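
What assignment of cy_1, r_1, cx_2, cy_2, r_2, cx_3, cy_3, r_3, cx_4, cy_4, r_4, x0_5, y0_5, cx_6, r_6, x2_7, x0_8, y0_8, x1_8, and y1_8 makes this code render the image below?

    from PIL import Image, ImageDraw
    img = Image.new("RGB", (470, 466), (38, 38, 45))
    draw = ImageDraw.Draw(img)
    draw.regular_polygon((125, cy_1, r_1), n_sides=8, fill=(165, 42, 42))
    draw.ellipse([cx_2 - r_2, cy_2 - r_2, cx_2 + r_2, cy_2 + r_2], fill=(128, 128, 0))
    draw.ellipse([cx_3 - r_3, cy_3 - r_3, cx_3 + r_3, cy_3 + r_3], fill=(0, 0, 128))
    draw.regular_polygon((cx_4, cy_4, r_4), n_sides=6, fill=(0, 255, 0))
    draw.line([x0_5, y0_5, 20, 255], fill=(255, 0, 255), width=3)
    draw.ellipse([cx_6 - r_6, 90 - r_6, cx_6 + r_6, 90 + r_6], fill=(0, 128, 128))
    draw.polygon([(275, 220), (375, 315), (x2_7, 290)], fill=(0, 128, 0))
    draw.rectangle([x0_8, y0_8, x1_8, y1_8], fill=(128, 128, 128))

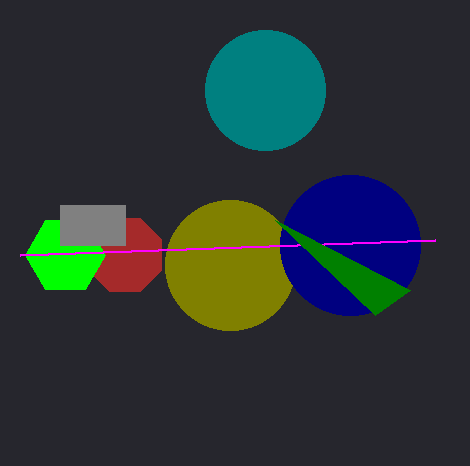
cy_1 = 255, r_1 = 40, cx_2 = 230, cy_2 = 265, r_2 = 65, cx_3 = 350, cy_3 = 245, r_3 = 70, cx_4 = 65, cy_4 = 255, r_4 = 40, x0_5 = 435, y0_5 = 240, cx_6 = 265, r_6 = 60, x2_7 = 410, x0_8 = 60, y0_8 = 205, x1_8 = 125, y1_8 = 245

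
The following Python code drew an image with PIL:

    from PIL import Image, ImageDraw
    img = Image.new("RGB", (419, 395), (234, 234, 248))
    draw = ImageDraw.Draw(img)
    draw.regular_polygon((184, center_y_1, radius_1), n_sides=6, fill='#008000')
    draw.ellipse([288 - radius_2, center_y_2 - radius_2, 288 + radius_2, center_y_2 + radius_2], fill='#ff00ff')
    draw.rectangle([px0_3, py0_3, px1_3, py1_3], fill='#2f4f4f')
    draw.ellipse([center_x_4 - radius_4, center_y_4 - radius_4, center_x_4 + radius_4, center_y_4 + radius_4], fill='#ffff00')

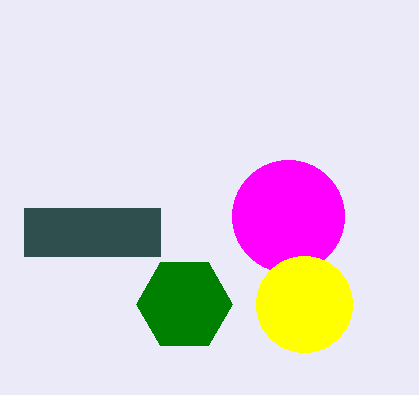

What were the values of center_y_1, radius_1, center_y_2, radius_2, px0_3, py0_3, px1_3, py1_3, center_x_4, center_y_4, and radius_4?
center_y_1 = 304; radius_1 = 48; center_y_2 = 216; radius_2 = 56; px0_3 = 24; py0_3 = 208; px1_3 = 160; py1_3 = 256; center_x_4 = 304; center_y_4 = 304; radius_4 = 48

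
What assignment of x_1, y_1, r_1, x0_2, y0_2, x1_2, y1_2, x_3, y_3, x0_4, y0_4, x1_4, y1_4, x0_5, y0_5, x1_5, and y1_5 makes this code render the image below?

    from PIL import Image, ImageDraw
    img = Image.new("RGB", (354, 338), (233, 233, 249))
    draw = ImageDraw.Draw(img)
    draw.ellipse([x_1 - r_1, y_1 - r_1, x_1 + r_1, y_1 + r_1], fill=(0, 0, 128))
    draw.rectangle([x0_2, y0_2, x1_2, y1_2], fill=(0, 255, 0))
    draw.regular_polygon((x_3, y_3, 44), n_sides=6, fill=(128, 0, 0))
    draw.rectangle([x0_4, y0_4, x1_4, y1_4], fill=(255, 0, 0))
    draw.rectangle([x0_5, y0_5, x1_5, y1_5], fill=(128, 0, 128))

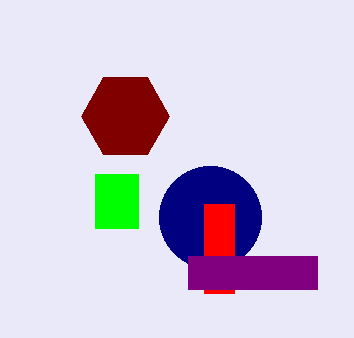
x_1 = 210; y_1 = 217; r_1 = 51; x0_2 = 95; y0_2 = 174; x1_2 = 138; y1_2 = 228; x_3 = 125; y_3 = 116; x0_4 = 204; y0_4 = 204; x1_4 = 234; y1_4 = 293; x0_5 = 188; y0_5 = 256; x1_5 = 317; y1_5 = 289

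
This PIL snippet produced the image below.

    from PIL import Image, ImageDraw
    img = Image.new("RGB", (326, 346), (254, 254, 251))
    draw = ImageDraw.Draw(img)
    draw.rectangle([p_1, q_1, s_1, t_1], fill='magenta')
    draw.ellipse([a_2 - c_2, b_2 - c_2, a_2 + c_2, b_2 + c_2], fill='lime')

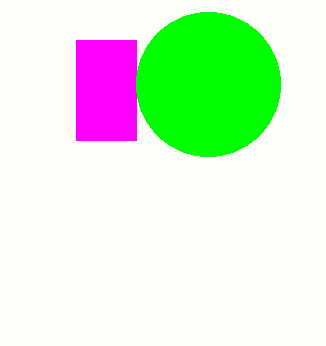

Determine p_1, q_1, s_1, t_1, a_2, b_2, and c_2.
p_1 = 76, q_1 = 40, s_1 = 136, t_1 = 140, a_2 = 208, b_2 = 84, c_2 = 72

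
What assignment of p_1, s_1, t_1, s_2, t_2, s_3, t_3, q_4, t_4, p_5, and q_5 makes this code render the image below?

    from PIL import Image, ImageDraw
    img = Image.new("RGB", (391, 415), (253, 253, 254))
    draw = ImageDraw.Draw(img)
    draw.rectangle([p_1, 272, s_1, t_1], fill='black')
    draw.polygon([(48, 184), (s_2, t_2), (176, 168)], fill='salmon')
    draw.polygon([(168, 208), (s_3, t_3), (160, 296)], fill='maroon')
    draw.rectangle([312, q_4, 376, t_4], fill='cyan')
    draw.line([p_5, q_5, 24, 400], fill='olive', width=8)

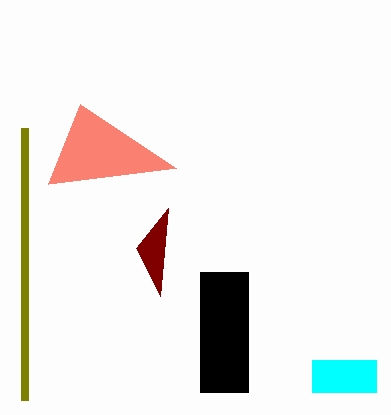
p_1 = 200, s_1 = 248, t_1 = 392, s_2 = 80, t_2 = 104, s_3 = 136, t_3 = 248, q_4 = 360, t_4 = 392, p_5 = 24, q_5 = 128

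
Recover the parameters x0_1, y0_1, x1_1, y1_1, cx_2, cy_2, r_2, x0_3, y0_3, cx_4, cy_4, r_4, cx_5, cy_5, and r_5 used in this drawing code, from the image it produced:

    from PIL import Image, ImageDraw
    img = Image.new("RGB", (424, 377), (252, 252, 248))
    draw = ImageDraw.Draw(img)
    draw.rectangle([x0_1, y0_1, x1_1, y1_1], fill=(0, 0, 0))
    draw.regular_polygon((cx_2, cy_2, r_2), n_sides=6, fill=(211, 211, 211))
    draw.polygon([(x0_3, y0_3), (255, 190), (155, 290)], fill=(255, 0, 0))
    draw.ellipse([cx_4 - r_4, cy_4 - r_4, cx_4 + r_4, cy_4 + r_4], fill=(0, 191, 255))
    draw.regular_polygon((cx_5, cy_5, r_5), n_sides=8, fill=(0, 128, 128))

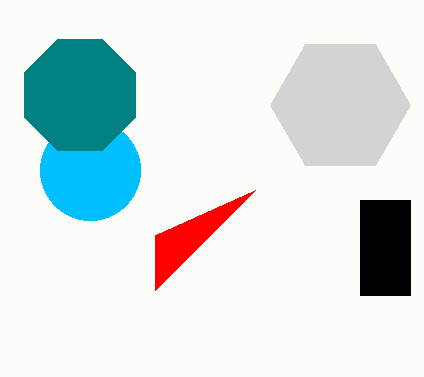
x0_1 = 360
y0_1 = 200
x1_1 = 410
y1_1 = 295
cx_2 = 340
cy_2 = 105
r_2 = 70
x0_3 = 155
y0_3 = 235
cx_4 = 90
cy_4 = 170
r_4 = 50
cx_5 = 80
cy_5 = 95
r_5 = 60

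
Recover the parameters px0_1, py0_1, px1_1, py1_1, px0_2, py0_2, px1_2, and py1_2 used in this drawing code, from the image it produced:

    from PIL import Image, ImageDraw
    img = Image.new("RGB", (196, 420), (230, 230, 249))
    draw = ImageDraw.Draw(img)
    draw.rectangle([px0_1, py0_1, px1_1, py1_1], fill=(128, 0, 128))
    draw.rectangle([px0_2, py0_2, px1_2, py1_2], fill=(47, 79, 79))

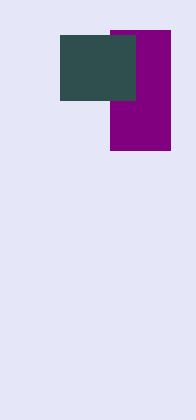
px0_1 = 110, py0_1 = 30, px1_1 = 170, py1_1 = 150, px0_2 = 60, py0_2 = 35, px1_2 = 135, py1_2 = 100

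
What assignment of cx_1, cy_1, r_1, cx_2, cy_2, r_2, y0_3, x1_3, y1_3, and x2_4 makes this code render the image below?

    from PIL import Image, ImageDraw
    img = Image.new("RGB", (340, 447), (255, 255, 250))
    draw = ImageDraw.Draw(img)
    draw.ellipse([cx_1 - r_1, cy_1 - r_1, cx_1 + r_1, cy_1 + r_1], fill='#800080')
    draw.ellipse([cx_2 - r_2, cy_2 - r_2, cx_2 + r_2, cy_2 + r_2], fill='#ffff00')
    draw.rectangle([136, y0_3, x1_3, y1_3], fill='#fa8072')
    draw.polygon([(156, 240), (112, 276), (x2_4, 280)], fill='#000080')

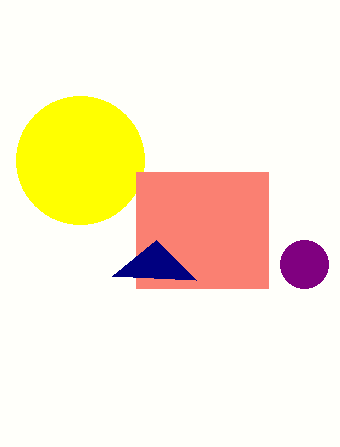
cx_1 = 304, cy_1 = 264, r_1 = 24, cx_2 = 80, cy_2 = 160, r_2 = 64, y0_3 = 172, x1_3 = 268, y1_3 = 288, x2_4 = 196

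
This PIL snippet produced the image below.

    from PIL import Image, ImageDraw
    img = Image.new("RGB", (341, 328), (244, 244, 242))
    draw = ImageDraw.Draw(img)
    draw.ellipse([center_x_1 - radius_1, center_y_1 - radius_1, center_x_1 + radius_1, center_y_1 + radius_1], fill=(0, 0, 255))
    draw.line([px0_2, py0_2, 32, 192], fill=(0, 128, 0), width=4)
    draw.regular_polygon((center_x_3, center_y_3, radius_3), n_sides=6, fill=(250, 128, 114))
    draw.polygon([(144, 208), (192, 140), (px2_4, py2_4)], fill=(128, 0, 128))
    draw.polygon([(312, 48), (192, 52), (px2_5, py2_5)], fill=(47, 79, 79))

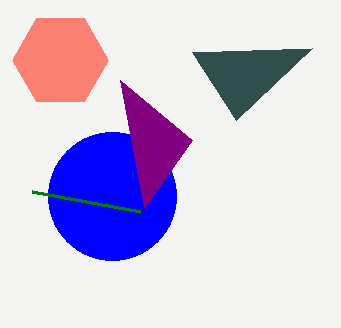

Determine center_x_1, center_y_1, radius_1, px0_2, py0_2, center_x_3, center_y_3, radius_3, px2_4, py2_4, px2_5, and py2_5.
center_x_1 = 112; center_y_1 = 196; radius_1 = 64; px0_2 = 140; py0_2 = 212; center_x_3 = 60; center_y_3 = 60; radius_3 = 48; px2_4 = 120; py2_4 = 80; px2_5 = 236; py2_5 = 120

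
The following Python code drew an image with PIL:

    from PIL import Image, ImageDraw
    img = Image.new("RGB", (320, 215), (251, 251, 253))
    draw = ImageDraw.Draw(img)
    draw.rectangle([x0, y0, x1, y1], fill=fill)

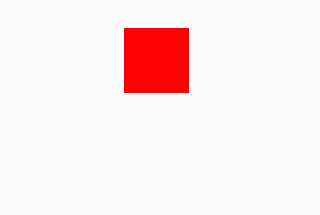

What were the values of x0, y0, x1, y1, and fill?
x0 = 124, y0 = 28, x1 = 188, y1 = 92, fill = 'red'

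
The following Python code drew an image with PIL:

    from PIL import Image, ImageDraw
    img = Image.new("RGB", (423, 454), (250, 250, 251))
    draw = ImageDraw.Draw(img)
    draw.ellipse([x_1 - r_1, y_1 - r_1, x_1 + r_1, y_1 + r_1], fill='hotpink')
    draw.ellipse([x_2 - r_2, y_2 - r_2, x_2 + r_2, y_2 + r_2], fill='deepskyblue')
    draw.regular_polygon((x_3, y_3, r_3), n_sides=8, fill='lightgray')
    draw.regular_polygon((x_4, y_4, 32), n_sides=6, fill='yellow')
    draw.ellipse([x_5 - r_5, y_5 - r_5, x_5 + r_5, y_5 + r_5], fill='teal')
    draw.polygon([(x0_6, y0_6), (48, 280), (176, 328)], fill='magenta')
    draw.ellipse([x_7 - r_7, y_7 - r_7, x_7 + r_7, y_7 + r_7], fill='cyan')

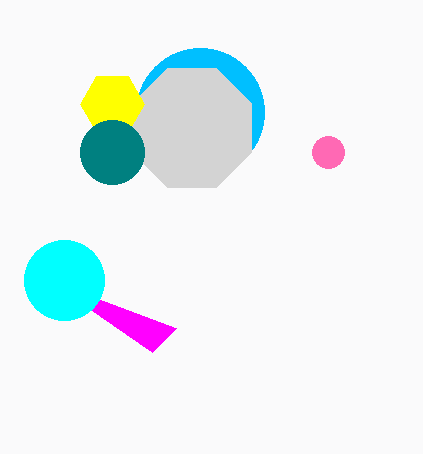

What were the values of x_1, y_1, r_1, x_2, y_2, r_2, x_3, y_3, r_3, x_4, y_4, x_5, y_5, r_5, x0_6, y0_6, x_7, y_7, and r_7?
x_1 = 328
y_1 = 152
r_1 = 16
x_2 = 200
y_2 = 112
r_2 = 64
x_3 = 192
y_3 = 128
r_3 = 64
x_4 = 112
y_4 = 104
x_5 = 112
y_5 = 152
r_5 = 32
x0_6 = 152
y0_6 = 352
x_7 = 64
y_7 = 280
r_7 = 40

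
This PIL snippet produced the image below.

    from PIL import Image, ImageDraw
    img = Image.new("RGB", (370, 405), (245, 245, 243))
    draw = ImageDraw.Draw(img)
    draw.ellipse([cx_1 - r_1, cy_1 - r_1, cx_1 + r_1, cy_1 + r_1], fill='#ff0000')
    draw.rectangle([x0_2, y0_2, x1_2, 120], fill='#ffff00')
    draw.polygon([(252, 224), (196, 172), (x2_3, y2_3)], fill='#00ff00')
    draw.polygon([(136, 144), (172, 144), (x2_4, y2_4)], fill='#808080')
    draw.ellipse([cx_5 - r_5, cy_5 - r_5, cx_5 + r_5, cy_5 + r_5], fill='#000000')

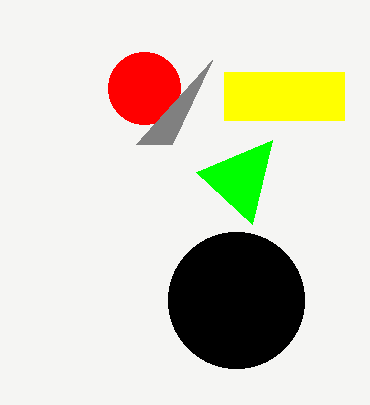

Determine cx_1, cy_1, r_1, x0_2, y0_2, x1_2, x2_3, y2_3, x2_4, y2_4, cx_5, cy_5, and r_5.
cx_1 = 144; cy_1 = 88; r_1 = 36; x0_2 = 224; y0_2 = 72; x1_2 = 344; x2_3 = 272; y2_3 = 140; x2_4 = 212; y2_4 = 60; cx_5 = 236; cy_5 = 300; r_5 = 68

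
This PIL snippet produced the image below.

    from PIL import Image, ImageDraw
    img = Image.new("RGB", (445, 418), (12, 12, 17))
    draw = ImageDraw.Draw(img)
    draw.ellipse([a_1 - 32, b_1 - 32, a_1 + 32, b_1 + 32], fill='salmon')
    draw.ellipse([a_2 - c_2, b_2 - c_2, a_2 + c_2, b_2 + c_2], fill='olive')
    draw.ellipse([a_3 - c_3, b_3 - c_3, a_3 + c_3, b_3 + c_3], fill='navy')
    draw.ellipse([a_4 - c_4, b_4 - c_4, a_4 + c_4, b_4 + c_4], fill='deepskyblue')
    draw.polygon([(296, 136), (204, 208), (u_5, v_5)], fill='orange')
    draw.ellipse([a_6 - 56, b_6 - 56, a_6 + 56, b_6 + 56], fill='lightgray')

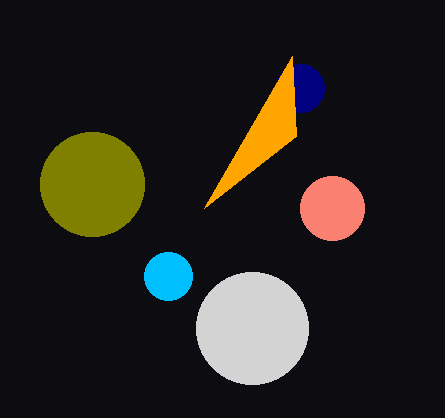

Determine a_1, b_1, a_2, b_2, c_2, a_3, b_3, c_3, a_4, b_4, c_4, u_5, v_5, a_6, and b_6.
a_1 = 332; b_1 = 208; a_2 = 92; b_2 = 184; c_2 = 52; a_3 = 300; b_3 = 88; c_3 = 24; a_4 = 168; b_4 = 276; c_4 = 24; u_5 = 292; v_5 = 56; a_6 = 252; b_6 = 328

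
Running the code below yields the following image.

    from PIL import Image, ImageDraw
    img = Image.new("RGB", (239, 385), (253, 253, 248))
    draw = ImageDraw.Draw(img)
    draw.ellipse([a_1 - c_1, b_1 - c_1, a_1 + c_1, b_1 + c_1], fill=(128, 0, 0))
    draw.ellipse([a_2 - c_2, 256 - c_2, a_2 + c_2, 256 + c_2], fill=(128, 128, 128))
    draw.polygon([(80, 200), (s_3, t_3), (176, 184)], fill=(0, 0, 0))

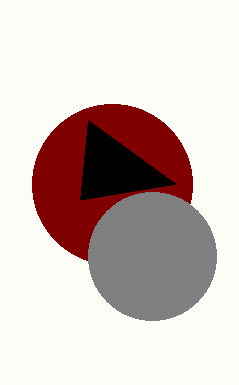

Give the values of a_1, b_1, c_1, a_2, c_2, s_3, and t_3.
a_1 = 112; b_1 = 184; c_1 = 80; a_2 = 152; c_2 = 64; s_3 = 88; t_3 = 120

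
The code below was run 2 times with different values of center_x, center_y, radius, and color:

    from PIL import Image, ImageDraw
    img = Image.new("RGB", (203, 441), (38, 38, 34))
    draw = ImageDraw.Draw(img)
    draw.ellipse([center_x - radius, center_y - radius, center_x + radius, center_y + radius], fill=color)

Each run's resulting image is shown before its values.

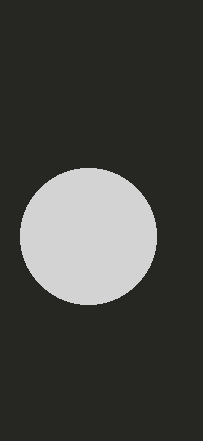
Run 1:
center_x = 88; center_y = 236; radius = 68; color = 'lightgray'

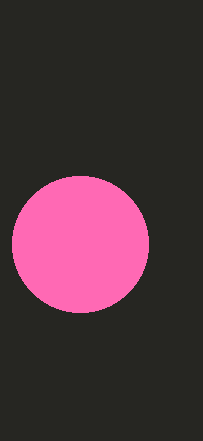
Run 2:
center_x = 80
center_y = 244
radius = 68
color = 'hotpink'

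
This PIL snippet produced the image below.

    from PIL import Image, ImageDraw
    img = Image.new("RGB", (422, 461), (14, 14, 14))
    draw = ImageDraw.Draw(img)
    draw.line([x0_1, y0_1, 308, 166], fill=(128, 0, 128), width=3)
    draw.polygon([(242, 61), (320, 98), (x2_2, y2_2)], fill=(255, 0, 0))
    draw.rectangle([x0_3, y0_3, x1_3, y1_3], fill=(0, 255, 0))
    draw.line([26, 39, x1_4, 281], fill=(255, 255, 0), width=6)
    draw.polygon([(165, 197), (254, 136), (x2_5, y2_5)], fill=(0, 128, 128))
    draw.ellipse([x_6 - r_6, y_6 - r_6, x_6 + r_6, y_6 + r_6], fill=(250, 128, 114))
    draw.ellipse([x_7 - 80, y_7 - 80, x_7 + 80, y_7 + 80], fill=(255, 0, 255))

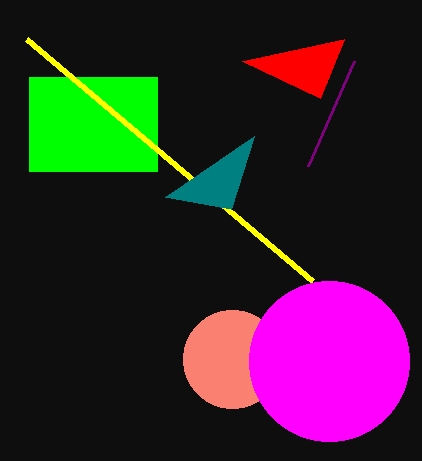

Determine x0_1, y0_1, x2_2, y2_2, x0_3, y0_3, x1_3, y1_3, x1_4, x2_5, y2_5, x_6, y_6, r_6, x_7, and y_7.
x0_1 = 354
y0_1 = 61
x2_2 = 344
y2_2 = 39
x0_3 = 29
y0_3 = 77
x1_3 = 157
y1_3 = 171
x1_4 = 312
x2_5 = 231
y2_5 = 209
x_6 = 232
y_6 = 359
r_6 = 49
x_7 = 329
y_7 = 361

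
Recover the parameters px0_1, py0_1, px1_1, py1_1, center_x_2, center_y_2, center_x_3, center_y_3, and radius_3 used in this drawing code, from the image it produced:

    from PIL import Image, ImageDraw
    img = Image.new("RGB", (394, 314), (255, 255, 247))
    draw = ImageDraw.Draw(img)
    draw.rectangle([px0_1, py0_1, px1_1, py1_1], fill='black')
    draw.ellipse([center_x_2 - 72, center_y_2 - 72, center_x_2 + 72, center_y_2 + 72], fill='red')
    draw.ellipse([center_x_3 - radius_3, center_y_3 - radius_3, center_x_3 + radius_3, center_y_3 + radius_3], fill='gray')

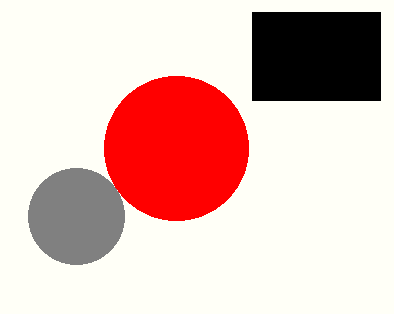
px0_1 = 252, py0_1 = 12, px1_1 = 380, py1_1 = 100, center_x_2 = 176, center_y_2 = 148, center_x_3 = 76, center_y_3 = 216, radius_3 = 48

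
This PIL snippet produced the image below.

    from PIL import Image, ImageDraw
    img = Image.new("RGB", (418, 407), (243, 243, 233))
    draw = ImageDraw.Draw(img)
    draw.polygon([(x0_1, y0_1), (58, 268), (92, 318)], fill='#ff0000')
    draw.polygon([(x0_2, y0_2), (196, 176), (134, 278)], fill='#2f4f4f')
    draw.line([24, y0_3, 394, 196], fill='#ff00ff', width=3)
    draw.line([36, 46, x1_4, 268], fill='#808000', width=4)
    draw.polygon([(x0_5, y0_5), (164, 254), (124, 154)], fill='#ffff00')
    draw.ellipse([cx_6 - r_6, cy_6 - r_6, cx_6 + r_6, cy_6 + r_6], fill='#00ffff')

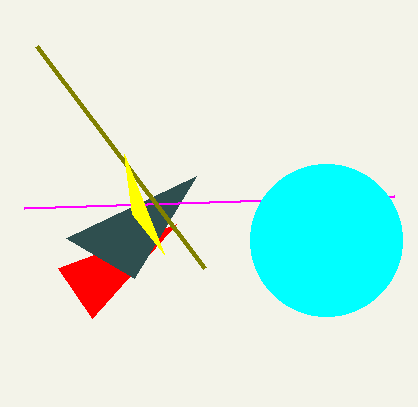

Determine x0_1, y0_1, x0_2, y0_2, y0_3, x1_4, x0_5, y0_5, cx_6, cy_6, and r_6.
x0_1 = 176, y0_1 = 224, x0_2 = 66, y0_2 = 238, y0_3 = 208, x1_4 = 204, x0_5 = 132, y0_5 = 214, cx_6 = 326, cy_6 = 240, r_6 = 76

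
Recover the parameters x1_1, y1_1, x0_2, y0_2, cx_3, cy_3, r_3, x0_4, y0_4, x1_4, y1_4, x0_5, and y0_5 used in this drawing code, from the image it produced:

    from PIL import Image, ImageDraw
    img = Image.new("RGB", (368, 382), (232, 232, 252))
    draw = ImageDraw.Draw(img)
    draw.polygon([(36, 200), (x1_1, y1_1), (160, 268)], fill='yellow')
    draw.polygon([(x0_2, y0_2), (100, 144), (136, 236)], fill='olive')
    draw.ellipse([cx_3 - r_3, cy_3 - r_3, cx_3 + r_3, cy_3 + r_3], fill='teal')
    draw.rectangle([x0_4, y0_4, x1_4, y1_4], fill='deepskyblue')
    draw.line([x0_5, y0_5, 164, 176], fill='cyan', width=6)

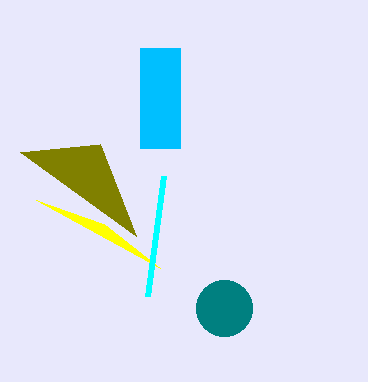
x1_1 = 104, y1_1 = 224, x0_2 = 20, y0_2 = 152, cx_3 = 224, cy_3 = 308, r_3 = 28, x0_4 = 140, y0_4 = 48, x1_4 = 180, y1_4 = 148, x0_5 = 148, y0_5 = 296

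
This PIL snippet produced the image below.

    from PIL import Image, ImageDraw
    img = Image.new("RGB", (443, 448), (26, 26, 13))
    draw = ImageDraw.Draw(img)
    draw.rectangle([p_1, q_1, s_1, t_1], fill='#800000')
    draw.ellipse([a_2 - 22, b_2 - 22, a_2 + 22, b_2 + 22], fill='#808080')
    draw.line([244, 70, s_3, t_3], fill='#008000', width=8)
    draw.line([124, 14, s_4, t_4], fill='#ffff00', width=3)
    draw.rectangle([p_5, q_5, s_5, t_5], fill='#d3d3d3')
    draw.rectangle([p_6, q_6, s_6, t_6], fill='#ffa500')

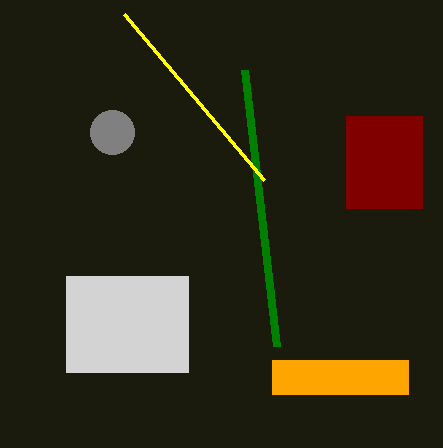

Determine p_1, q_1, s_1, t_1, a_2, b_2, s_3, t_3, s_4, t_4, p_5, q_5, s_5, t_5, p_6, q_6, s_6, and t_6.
p_1 = 346, q_1 = 116, s_1 = 422, t_1 = 208, a_2 = 112, b_2 = 132, s_3 = 276, t_3 = 346, s_4 = 264, t_4 = 180, p_5 = 66, q_5 = 276, s_5 = 188, t_5 = 372, p_6 = 272, q_6 = 360, s_6 = 408, t_6 = 394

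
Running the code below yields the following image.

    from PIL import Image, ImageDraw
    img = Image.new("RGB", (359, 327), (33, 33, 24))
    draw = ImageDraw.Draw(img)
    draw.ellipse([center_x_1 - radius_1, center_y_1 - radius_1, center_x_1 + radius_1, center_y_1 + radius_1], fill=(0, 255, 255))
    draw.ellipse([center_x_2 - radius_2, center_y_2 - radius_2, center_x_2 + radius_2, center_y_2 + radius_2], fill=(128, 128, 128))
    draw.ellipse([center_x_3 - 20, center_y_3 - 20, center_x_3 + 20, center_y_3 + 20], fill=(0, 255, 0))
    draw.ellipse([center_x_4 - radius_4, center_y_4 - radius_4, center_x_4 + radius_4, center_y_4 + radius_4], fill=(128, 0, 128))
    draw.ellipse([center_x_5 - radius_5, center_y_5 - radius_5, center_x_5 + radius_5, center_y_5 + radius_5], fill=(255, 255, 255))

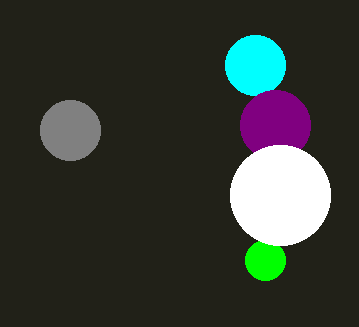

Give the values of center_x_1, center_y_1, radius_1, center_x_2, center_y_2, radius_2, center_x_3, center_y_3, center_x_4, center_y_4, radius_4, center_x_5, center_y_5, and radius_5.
center_x_1 = 255
center_y_1 = 65
radius_1 = 30
center_x_2 = 70
center_y_2 = 130
radius_2 = 30
center_x_3 = 265
center_y_3 = 260
center_x_4 = 275
center_y_4 = 125
radius_4 = 35
center_x_5 = 280
center_y_5 = 195
radius_5 = 50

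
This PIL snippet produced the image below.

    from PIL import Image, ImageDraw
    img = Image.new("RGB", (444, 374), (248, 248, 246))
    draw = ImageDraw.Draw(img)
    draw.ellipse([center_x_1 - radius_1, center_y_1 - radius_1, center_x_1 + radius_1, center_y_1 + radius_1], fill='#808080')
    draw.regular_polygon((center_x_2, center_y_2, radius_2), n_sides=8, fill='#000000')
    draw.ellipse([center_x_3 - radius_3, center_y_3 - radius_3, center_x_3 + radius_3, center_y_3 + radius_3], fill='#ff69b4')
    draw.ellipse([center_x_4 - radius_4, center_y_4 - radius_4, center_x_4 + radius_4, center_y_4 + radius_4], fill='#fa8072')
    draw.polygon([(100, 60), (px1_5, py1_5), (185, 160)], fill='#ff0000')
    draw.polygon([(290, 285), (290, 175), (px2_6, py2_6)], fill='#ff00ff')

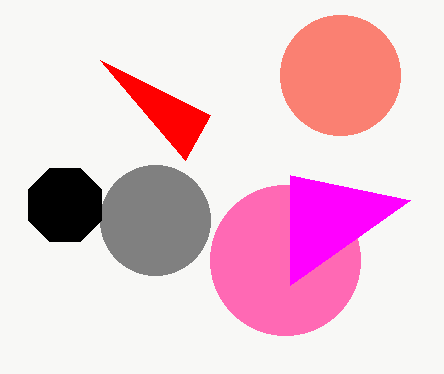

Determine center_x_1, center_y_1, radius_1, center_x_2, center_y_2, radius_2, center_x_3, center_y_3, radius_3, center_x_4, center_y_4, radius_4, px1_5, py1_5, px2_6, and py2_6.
center_x_1 = 155; center_y_1 = 220; radius_1 = 55; center_x_2 = 65; center_y_2 = 205; radius_2 = 40; center_x_3 = 285; center_y_3 = 260; radius_3 = 75; center_x_4 = 340; center_y_4 = 75; radius_4 = 60; px1_5 = 210; py1_5 = 115; px2_6 = 410; py2_6 = 200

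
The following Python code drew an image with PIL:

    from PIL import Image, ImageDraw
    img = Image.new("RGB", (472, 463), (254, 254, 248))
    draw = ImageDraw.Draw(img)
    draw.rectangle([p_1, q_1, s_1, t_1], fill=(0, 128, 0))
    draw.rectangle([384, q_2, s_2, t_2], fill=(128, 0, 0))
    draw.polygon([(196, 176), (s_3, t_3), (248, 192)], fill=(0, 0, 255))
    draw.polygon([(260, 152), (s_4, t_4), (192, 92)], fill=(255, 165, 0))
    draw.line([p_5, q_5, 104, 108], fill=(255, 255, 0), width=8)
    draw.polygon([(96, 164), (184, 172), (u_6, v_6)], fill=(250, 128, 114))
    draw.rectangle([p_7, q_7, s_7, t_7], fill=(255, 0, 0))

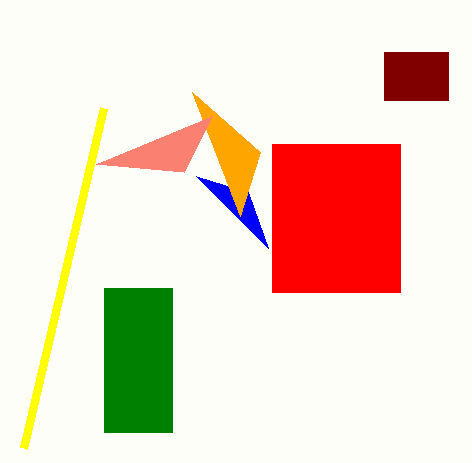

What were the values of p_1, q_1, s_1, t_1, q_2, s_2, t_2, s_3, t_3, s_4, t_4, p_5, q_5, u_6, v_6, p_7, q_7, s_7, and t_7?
p_1 = 104
q_1 = 288
s_1 = 172
t_1 = 432
q_2 = 52
s_2 = 448
t_2 = 100
s_3 = 268
t_3 = 248
s_4 = 240
t_4 = 216
p_5 = 24
q_5 = 448
u_6 = 212
v_6 = 116
p_7 = 272
q_7 = 144
s_7 = 400
t_7 = 292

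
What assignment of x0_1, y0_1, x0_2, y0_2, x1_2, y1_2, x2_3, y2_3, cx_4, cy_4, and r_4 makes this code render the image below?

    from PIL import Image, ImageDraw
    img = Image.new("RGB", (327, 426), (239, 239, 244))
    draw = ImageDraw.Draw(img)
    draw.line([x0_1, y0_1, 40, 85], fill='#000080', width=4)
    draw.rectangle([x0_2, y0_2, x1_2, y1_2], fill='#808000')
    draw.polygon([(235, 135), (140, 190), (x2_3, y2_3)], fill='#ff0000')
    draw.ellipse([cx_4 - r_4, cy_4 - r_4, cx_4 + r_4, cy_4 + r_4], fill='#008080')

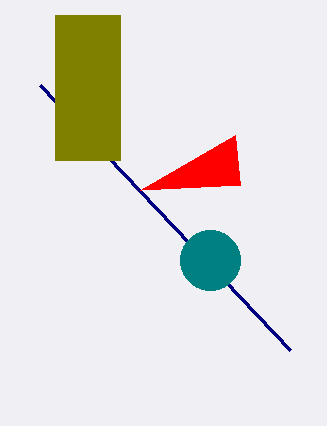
x0_1 = 290
y0_1 = 350
x0_2 = 55
y0_2 = 15
x1_2 = 120
y1_2 = 160
x2_3 = 240
y2_3 = 185
cx_4 = 210
cy_4 = 260
r_4 = 30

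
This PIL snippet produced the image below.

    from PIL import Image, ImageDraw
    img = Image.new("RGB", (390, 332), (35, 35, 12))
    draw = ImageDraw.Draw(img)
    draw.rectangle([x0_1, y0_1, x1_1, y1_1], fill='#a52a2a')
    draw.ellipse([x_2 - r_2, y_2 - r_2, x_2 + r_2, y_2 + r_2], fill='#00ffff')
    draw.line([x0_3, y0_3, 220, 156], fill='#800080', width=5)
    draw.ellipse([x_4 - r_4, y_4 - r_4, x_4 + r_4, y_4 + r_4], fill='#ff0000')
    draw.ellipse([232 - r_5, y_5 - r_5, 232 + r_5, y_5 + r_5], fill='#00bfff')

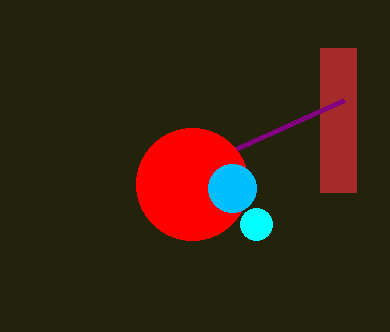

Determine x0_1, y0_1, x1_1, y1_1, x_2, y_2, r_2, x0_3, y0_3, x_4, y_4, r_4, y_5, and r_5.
x0_1 = 320, y0_1 = 48, x1_1 = 356, y1_1 = 192, x_2 = 256, y_2 = 224, r_2 = 16, x0_3 = 344, y0_3 = 100, x_4 = 192, y_4 = 184, r_4 = 56, y_5 = 188, r_5 = 24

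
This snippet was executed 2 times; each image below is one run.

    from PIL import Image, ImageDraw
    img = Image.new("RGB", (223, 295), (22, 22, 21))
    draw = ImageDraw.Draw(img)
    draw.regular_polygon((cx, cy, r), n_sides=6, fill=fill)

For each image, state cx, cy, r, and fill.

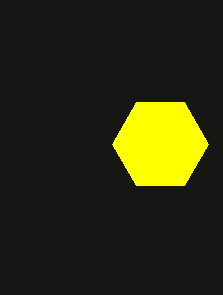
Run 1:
cx = 160, cy = 144, r = 48, fill = 'yellow'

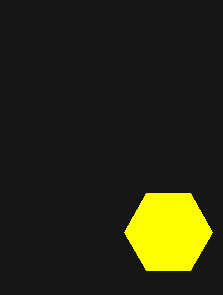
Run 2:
cx = 168, cy = 232, r = 44, fill = 'yellow'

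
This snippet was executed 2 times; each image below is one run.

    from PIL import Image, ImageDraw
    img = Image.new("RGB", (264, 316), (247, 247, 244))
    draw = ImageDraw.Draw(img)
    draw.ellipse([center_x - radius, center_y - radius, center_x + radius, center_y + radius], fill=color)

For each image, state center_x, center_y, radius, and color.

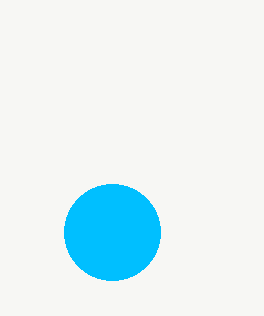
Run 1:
center_x = 112
center_y = 232
radius = 48
color = 'deepskyblue'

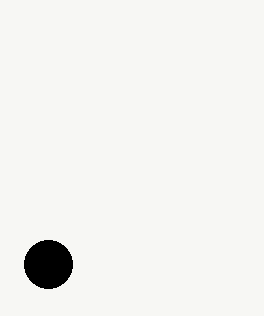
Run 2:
center_x = 48
center_y = 264
radius = 24
color = 'black'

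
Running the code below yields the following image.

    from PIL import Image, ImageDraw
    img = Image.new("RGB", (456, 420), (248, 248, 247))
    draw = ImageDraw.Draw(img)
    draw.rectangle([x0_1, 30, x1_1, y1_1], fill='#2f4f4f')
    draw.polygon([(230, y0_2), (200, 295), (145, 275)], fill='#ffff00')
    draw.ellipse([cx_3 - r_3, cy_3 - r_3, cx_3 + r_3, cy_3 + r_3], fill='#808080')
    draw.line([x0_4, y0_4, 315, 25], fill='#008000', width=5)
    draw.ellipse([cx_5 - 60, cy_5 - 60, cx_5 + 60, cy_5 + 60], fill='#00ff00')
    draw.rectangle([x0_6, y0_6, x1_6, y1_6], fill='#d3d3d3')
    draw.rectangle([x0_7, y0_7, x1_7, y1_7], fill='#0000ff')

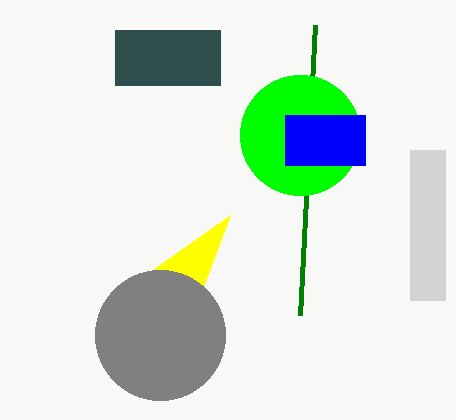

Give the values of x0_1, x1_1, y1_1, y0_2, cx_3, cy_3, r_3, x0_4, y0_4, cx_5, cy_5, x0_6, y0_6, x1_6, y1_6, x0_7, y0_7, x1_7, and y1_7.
x0_1 = 115, x1_1 = 220, y1_1 = 85, y0_2 = 215, cx_3 = 160, cy_3 = 335, r_3 = 65, x0_4 = 300, y0_4 = 315, cx_5 = 300, cy_5 = 135, x0_6 = 410, y0_6 = 150, x1_6 = 445, y1_6 = 300, x0_7 = 285, y0_7 = 115, x1_7 = 365, y1_7 = 165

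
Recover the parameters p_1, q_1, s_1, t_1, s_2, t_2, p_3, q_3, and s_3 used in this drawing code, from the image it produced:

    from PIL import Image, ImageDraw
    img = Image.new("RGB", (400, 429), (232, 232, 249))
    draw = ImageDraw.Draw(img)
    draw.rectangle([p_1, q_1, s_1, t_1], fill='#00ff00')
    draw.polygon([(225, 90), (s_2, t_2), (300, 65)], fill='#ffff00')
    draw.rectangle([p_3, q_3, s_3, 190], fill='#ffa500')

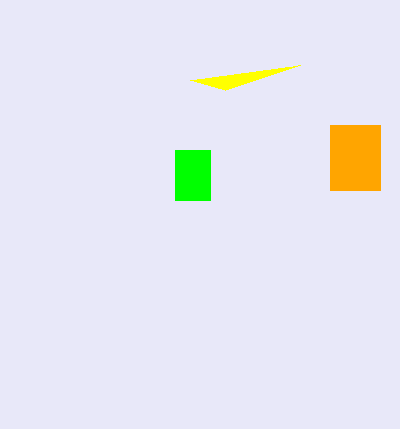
p_1 = 175
q_1 = 150
s_1 = 210
t_1 = 200
s_2 = 190
t_2 = 80
p_3 = 330
q_3 = 125
s_3 = 380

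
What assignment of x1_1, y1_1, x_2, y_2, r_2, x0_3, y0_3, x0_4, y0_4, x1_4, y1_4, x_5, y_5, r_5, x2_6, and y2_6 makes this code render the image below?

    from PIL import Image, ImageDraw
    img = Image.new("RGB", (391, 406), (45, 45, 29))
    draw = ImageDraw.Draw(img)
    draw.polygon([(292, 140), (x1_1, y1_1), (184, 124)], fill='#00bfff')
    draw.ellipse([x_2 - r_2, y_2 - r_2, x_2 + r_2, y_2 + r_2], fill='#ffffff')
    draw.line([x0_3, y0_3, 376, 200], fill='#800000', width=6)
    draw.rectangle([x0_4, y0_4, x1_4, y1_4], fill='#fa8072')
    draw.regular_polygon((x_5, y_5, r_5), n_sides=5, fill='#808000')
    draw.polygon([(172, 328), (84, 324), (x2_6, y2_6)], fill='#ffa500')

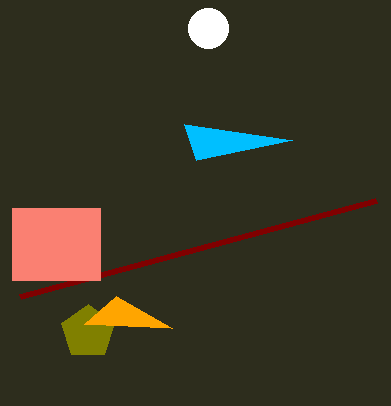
x1_1 = 196, y1_1 = 160, x_2 = 208, y_2 = 28, r_2 = 20, x0_3 = 20, y0_3 = 296, x0_4 = 12, y0_4 = 208, x1_4 = 100, y1_4 = 280, x_5 = 88, y_5 = 332, r_5 = 28, x2_6 = 116, y2_6 = 296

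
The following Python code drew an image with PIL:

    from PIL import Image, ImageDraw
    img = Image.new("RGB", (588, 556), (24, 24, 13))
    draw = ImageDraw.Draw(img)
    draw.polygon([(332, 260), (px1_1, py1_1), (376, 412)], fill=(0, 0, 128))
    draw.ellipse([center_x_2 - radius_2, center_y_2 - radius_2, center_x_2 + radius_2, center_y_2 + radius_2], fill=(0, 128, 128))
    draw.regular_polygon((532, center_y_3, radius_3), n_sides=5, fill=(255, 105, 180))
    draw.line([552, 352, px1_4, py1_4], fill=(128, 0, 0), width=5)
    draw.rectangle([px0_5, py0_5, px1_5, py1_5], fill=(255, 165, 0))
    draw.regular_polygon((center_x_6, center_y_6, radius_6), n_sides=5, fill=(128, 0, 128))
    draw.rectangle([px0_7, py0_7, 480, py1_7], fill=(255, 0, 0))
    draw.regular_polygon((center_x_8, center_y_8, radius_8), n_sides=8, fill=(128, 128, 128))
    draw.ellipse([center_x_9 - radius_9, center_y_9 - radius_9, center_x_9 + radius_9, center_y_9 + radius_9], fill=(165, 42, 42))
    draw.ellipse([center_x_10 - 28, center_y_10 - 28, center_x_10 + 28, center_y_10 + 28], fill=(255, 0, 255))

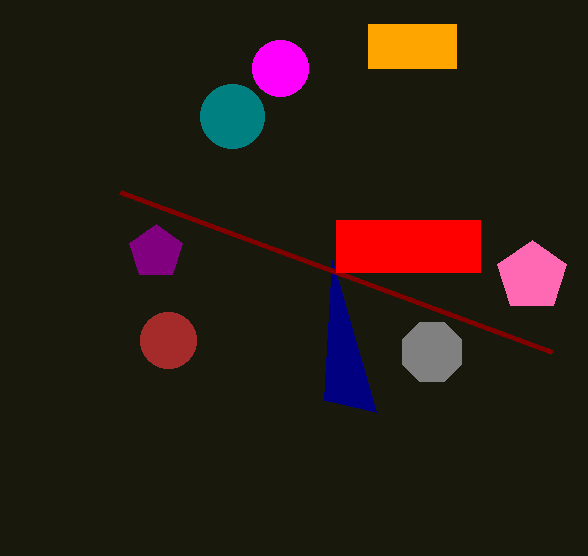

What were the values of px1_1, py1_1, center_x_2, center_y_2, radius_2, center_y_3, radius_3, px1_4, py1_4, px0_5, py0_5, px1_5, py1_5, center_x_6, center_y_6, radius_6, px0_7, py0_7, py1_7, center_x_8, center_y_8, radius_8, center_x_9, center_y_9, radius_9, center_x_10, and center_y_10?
px1_1 = 324
py1_1 = 400
center_x_2 = 232
center_y_2 = 116
radius_2 = 32
center_y_3 = 276
radius_3 = 36
px1_4 = 120
py1_4 = 192
px0_5 = 368
py0_5 = 24
px1_5 = 456
py1_5 = 68
center_x_6 = 156
center_y_6 = 252
radius_6 = 28
px0_7 = 336
py0_7 = 220
py1_7 = 272
center_x_8 = 432
center_y_8 = 352
radius_8 = 32
center_x_9 = 168
center_y_9 = 340
radius_9 = 28
center_x_10 = 280
center_y_10 = 68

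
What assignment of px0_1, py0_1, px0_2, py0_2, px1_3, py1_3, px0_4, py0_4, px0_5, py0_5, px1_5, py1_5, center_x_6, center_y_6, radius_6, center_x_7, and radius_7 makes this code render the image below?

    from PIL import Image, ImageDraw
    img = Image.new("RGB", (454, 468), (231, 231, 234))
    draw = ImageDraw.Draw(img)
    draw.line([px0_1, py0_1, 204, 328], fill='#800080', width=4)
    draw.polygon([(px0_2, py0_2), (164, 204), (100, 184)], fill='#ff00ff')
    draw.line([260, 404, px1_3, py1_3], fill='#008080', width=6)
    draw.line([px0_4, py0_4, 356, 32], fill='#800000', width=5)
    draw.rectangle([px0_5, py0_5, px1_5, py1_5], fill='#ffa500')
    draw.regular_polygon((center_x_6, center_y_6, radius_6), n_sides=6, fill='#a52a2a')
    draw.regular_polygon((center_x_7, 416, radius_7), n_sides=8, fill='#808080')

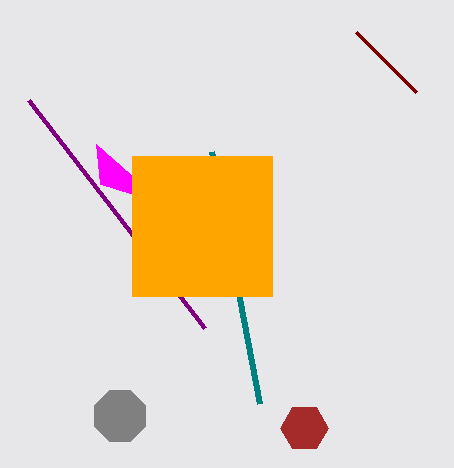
px0_1 = 28, py0_1 = 100, px0_2 = 96, py0_2 = 144, px1_3 = 212, py1_3 = 152, px0_4 = 416, py0_4 = 92, px0_5 = 132, py0_5 = 156, px1_5 = 272, py1_5 = 296, center_x_6 = 304, center_y_6 = 428, radius_6 = 24, center_x_7 = 120, radius_7 = 28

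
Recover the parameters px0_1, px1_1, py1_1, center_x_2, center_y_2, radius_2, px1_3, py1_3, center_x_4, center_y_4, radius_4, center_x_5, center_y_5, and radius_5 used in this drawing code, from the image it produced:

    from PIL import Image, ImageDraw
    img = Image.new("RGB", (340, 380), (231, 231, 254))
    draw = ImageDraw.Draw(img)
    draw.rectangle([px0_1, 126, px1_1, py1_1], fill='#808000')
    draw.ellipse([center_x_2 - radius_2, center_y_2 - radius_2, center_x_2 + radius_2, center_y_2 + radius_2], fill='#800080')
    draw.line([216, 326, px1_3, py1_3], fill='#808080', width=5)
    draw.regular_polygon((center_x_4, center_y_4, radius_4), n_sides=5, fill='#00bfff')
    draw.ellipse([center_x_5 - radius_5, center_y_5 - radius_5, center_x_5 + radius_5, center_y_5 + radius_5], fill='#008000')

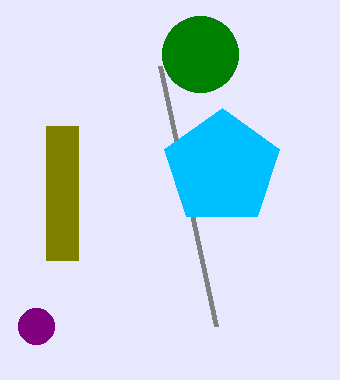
px0_1 = 46, px1_1 = 78, py1_1 = 260, center_x_2 = 36, center_y_2 = 326, radius_2 = 18, px1_3 = 160, py1_3 = 66, center_x_4 = 222, center_y_4 = 168, radius_4 = 60, center_x_5 = 200, center_y_5 = 54, radius_5 = 38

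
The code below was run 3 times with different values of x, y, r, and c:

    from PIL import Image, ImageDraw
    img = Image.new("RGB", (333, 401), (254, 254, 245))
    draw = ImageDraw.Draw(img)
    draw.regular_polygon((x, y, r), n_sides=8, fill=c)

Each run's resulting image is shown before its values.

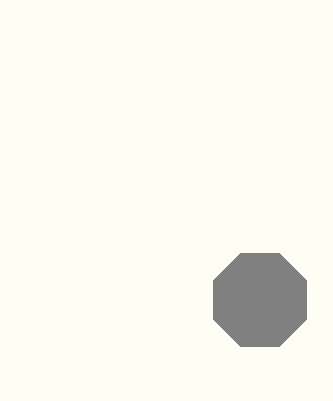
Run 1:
x = 260
y = 300
r = 50
c = 'gray'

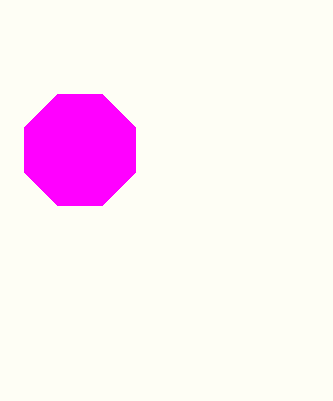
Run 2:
x = 80
y = 150
r = 60
c = 'magenta'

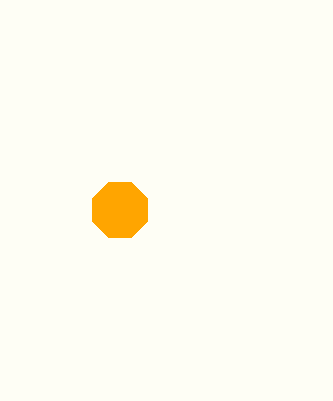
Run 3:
x = 120
y = 210
r = 30
c = 'orange'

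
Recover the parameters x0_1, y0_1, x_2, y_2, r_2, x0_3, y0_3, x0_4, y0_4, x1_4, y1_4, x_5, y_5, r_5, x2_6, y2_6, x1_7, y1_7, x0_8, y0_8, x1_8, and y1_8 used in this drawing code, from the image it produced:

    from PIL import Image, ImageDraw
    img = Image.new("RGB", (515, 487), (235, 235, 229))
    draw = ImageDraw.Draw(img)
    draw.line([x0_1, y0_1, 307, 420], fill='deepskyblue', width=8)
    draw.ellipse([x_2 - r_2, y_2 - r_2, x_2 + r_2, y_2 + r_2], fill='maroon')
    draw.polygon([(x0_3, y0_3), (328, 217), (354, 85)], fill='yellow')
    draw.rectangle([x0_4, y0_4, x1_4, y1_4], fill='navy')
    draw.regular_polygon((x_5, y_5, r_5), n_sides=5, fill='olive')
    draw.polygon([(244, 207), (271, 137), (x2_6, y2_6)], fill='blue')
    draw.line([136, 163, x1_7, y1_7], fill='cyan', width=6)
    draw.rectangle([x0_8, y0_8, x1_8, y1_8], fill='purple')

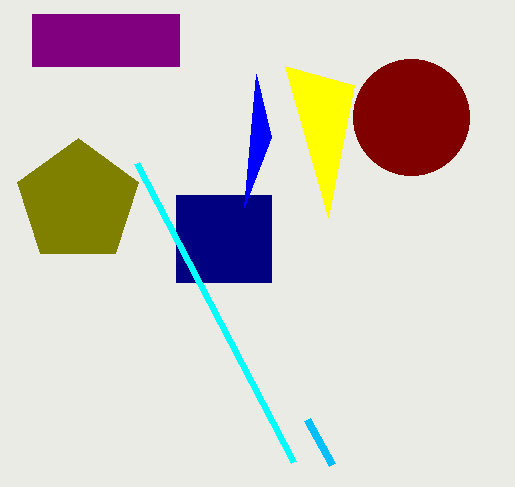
x0_1 = 332
y0_1 = 465
x_2 = 411
y_2 = 117
r_2 = 58
x0_3 = 285
y0_3 = 66
x0_4 = 176
y0_4 = 195
x1_4 = 271
y1_4 = 282
x_5 = 78
y_5 = 202
r_5 = 64
x2_6 = 256
y2_6 = 74
x1_7 = 293
y1_7 = 462
x0_8 = 32
y0_8 = 14
x1_8 = 179
y1_8 = 66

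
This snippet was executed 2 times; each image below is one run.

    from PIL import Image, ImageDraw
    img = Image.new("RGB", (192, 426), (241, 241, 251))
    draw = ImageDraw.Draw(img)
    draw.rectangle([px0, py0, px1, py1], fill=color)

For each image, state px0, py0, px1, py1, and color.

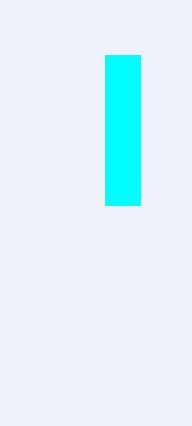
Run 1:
px0 = 105
py0 = 55
px1 = 140
py1 = 205
color = 'cyan'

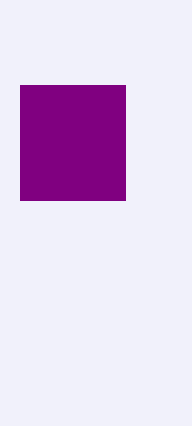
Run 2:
px0 = 20, py0 = 85, px1 = 125, py1 = 200, color = 'purple'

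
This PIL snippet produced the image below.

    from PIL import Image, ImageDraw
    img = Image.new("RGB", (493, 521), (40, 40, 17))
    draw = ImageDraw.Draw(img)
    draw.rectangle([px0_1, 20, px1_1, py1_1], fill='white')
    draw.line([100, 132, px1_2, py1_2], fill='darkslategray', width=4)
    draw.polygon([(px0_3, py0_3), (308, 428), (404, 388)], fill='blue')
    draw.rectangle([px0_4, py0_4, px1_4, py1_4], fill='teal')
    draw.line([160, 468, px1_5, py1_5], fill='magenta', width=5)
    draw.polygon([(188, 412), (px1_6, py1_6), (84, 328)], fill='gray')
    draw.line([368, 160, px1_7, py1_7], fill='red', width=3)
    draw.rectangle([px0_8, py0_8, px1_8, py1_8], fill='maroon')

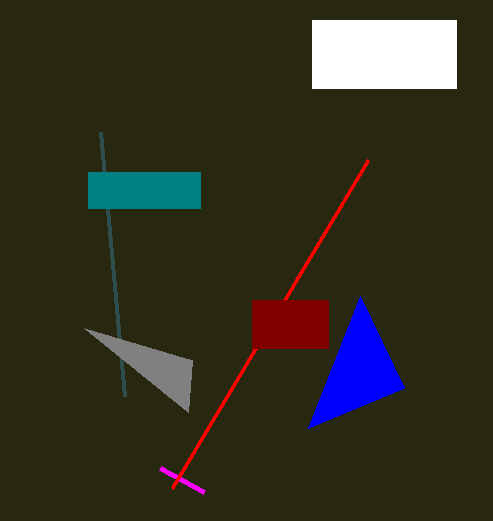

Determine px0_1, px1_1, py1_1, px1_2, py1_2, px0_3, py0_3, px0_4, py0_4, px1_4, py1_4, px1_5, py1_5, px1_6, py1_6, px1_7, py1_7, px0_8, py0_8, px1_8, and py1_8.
px0_1 = 312, px1_1 = 456, py1_1 = 88, px1_2 = 124, py1_2 = 396, px0_3 = 360, py0_3 = 296, px0_4 = 88, py0_4 = 172, px1_4 = 200, py1_4 = 208, px1_5 = 204, py1_5 = 492, px1_6 = 192, py1_6 = 360, px1_7 = 172, py1_7 = 488, px0_8 = 252, py0_8 = 300, px1_8 = 328, py1_8 = 348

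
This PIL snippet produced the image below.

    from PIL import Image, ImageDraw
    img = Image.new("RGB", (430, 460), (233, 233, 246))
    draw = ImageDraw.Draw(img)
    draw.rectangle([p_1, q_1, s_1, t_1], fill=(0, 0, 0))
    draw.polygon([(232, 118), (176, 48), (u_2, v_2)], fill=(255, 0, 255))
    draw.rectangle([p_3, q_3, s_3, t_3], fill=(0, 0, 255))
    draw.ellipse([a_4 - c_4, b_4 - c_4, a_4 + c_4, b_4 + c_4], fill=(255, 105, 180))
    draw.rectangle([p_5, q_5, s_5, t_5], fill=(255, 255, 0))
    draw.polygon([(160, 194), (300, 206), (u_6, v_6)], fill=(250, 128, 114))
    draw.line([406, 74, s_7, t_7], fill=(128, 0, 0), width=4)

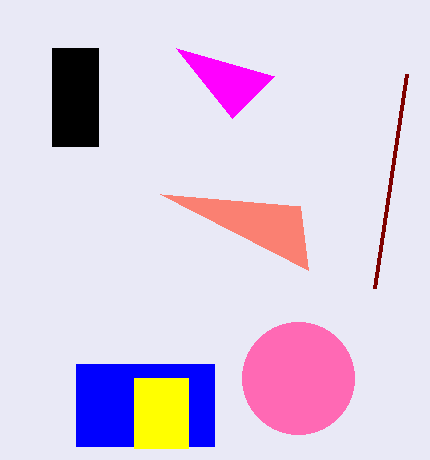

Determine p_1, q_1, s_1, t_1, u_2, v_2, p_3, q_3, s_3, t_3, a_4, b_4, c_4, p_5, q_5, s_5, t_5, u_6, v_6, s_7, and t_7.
p_1 = 52; q_1 = 48; s_1 = 98; t_1 = 146; u_2 = 274; v_2 = 76; p_3 = 76; q_3 = 364; s_3 = 214; t_3 = 446; a_4 = 298; b_4 = 378; c_4 = 56; p_5 = 134; q_5 = 378; s_5 = 188; t_5 = 448; u_6 = 308; v_6 = 270; s_7 = 374; t_7 = 288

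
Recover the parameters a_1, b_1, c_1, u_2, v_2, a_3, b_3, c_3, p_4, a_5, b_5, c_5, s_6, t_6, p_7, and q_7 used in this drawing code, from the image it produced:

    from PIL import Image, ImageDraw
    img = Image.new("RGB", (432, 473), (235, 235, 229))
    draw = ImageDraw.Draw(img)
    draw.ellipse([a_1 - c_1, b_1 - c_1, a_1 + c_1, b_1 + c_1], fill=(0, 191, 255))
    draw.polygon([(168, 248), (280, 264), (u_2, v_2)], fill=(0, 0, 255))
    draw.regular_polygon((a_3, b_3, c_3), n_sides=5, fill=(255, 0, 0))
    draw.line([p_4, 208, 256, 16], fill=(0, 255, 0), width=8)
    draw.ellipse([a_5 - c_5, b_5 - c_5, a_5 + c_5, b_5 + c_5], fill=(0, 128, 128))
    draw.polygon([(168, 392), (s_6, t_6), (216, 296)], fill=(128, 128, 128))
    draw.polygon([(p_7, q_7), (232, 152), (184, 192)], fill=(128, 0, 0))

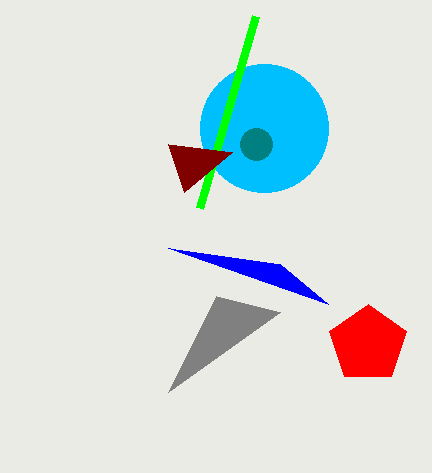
a_1 = 264; b_1 = 128; c_1 = 64; u_2 = 328; v_2 = 304; a_3 = 368; b_3 = 344; c_3 = 40; p_4 = 200; a_5 = 256; b_5 = 144; c_5 = 16; s_6 = 280; t_6 = 312; p_7 = 168; q_7 = 144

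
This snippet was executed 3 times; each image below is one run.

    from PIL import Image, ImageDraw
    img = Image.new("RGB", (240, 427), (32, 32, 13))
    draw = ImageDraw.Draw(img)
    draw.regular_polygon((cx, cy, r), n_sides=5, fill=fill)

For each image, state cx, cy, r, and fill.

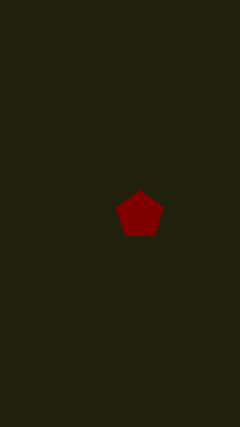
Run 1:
cx = 140; cy = 215; r = 25; fill = 'maroon'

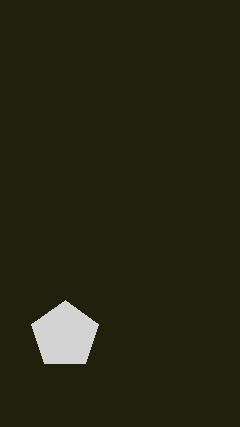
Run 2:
cx = 65, cy = 335, r = 35, fill = 'lightgray'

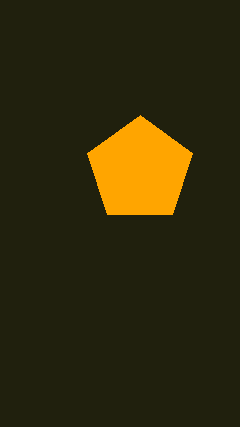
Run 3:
cx = 140
cy = 170
r = 55
fill = 'orange'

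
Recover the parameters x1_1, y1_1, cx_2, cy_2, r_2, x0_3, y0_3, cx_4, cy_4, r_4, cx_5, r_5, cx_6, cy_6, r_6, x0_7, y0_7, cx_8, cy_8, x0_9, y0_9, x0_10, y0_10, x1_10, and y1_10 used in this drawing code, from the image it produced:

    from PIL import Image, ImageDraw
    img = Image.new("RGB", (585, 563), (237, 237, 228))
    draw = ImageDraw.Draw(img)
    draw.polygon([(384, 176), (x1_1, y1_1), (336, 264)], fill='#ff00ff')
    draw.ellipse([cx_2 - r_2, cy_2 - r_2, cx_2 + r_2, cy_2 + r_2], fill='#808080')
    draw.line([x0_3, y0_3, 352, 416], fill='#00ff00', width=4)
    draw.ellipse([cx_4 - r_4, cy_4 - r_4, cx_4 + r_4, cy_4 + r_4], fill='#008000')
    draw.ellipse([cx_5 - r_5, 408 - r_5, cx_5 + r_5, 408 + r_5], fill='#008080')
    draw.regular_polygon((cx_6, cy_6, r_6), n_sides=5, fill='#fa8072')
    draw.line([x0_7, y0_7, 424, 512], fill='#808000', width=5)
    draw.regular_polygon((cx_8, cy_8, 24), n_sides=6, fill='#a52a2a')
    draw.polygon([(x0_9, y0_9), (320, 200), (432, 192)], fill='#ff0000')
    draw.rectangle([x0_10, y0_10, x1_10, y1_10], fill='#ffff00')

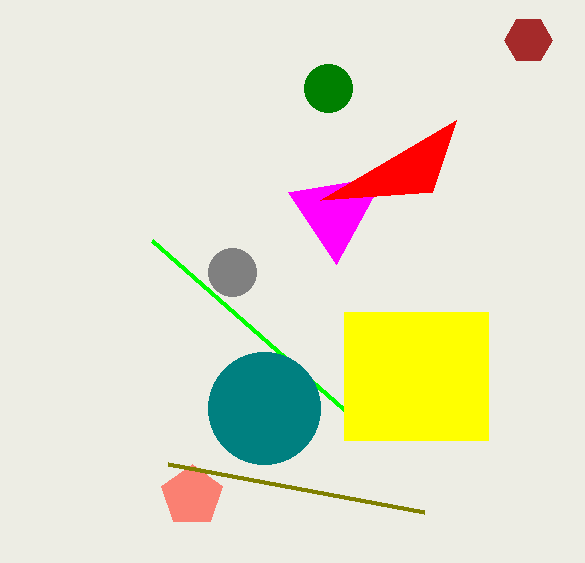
x1_1 = 288, y1_1 = 192, cx_2 = 232, cy_2 = 272, r_2 = 24, x0_3 = 152, y0_3 = 240, cx_4 = 328, cy_4 = 88, r_4 = 24, cx_5 = 264, r_5 = 56, cx_6 = 192, cy_6 = 496, r_6 = 32, x0_7 = 168, y0_7 = 464, cx_8 = 528, cy_8 = 40, x0_9 = 456, y0_9 = 120, x0_10 = 344, y0_10 = 312, x1_10 = 488, y1_10 = 440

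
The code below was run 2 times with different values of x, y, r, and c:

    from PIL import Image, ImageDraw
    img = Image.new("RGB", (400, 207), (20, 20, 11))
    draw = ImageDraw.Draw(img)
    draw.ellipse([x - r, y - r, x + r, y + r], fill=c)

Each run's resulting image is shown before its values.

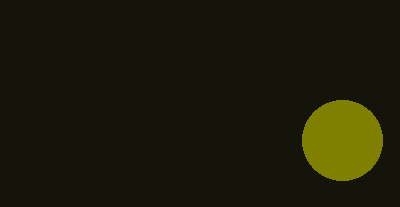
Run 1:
x = 342, y = 140, r = 40, c = 'olive'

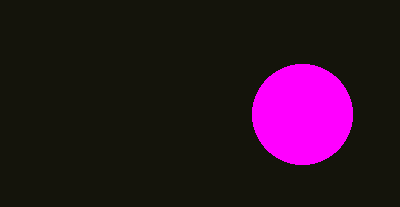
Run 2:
x = 302; y = 114; r = 50; c = 'magenta'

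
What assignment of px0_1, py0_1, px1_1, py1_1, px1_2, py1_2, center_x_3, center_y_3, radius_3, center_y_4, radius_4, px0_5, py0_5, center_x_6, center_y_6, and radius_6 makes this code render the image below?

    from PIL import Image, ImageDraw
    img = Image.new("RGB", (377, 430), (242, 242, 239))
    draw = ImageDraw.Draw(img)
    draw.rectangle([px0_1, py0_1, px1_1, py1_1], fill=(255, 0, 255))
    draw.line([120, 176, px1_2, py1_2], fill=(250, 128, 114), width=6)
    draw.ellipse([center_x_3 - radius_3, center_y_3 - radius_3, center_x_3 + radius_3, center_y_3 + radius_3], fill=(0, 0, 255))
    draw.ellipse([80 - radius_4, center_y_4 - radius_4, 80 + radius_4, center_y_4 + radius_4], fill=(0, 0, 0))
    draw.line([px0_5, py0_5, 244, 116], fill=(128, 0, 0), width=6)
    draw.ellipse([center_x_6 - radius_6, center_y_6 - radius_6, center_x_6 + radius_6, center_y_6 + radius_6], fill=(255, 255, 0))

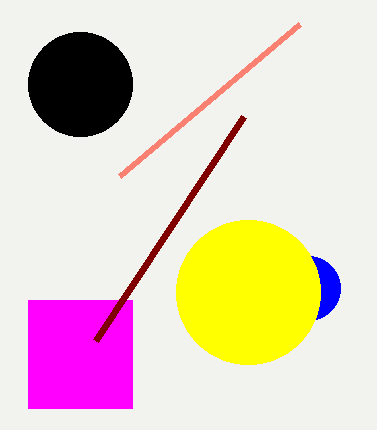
px0_1 = 28; py0_1 = 300; px1_1 = 132; py1_1 = 408; px1_2 = 300; py1_2 = 24; center_x_3 = 308; center_y_3 = 288; radius_3 = 32; center_y_4 = 84; radius_4 = 52; px0_5 = 96; py0_5 = 340; center_x_6 = 248; center_y_6 = 292; radius_6 = 72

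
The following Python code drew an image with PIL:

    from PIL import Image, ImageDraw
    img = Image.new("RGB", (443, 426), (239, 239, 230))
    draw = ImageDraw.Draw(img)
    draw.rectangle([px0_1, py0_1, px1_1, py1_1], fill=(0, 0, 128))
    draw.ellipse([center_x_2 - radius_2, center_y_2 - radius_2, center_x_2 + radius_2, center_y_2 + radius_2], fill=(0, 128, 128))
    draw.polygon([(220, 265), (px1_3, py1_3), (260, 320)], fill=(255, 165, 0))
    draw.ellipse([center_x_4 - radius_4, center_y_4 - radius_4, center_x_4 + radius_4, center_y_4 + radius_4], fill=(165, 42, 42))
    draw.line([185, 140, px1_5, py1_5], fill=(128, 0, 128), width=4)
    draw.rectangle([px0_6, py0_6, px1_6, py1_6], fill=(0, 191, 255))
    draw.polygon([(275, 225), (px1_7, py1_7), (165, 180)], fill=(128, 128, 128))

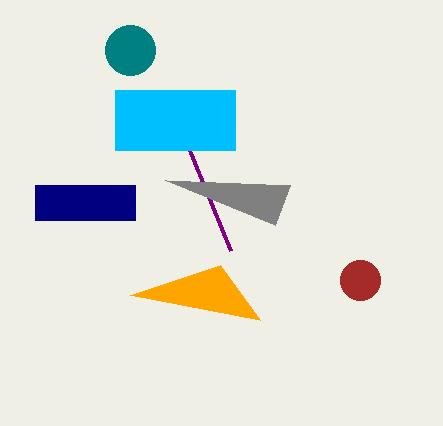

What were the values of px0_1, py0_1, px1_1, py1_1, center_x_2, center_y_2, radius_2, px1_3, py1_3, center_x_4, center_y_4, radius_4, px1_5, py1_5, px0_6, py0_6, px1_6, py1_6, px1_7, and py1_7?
px0_1 = 35, py0_1 = 185, px1_1 = 135, py1_1 = 220, center_x_2 = 130, center_y_2 = 50, radius_2 = 25, px1_3 = 130, py1_3 = 295, center_x_4 = 360, center_y_4 = 280, radius_4 = 20, px1_5 = 230, py1_5 = 250, px0_6 = 115, py0_6 = 90, px1_6 = 235, py1_6 = 150, px1_7 = 290, py1_7 = 185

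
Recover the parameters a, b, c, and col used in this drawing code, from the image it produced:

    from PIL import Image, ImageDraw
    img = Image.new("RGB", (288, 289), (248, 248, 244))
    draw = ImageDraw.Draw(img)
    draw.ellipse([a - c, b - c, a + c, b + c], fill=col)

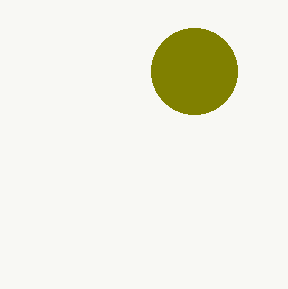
a = 194
b = 71
c = 43
col = 'olive'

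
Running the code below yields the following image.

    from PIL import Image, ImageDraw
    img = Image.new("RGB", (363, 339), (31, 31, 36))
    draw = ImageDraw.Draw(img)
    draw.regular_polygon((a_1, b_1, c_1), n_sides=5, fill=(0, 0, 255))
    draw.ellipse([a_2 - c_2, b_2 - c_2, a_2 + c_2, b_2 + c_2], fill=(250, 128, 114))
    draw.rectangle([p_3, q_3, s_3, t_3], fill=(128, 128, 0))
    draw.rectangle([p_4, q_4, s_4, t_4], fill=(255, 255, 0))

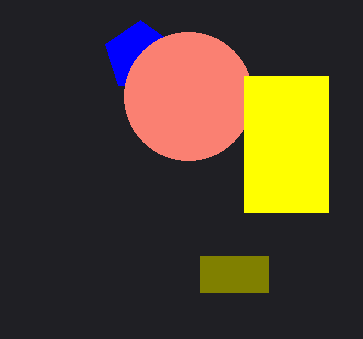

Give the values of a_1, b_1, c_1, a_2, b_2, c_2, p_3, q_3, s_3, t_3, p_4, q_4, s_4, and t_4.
a_1 = 140, b_1 = 56, c_1 = 36, a_2 = 188, b_2 = 96, c_2 = 64, p_3 = 200, q_3 = 256, s_3 = 268, t_3 = 292, p_4 = 244, q_4 = 76, s_4 = 328, t_4 = 212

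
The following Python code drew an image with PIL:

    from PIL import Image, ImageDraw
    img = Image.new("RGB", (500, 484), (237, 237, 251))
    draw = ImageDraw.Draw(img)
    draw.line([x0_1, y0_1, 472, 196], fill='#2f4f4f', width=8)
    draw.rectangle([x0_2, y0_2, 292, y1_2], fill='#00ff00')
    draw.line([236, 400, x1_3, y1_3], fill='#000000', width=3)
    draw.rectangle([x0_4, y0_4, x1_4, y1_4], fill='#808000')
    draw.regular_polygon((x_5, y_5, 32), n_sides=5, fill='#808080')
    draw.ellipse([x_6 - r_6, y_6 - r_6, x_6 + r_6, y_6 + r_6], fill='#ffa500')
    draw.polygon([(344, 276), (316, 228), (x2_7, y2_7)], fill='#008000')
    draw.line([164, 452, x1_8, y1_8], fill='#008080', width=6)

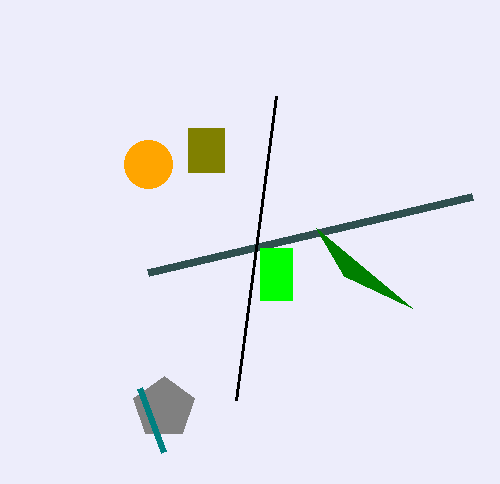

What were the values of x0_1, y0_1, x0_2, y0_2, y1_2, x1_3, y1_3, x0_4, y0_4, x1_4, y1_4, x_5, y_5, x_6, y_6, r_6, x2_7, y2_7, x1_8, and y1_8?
x0_1 = 148
y0_1 = 272
x0_2 = 260
y0_2 = 248
y1_2 = 300
x1_3 = 276
y1_3 = 96
x0_4 = 188
y0_4 = 128
x1_4 = 224
y1_4 = 172
x_5 = 164
y_5 = 408
x_6 = 148
y_6 = 164
r_6 = 24
x2_7 = 412
y2_7 = 308
x1_8 = 140
y1_8 = 388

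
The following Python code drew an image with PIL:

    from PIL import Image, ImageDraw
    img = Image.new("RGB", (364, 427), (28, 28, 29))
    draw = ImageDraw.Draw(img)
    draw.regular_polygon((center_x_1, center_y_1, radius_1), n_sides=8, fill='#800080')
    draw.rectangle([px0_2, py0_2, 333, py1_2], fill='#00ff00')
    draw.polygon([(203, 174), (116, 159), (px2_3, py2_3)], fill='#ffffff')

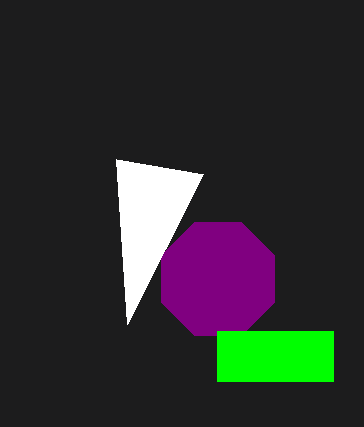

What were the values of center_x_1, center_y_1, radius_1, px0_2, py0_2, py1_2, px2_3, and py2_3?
center_x_1 = 218
center_y_1 = 279
radius_1 = 61
px0_2 = 217
py0_2 = 331
py1_2 = 381
px2_3 = 127
py2_3 = 324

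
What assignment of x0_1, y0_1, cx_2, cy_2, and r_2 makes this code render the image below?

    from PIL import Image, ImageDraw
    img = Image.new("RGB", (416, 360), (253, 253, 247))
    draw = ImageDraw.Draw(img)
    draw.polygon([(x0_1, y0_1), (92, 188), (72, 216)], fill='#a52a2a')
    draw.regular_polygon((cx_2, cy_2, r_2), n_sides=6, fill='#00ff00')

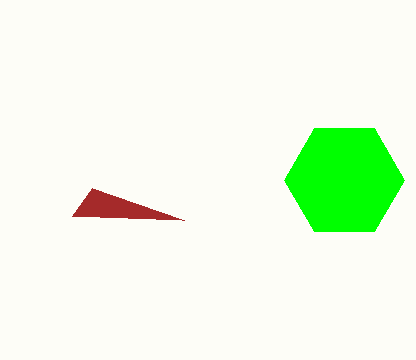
x0_1 = 184
y0_1 = 220
cx_2 = 344
cy_2 = 180
r_2 = 60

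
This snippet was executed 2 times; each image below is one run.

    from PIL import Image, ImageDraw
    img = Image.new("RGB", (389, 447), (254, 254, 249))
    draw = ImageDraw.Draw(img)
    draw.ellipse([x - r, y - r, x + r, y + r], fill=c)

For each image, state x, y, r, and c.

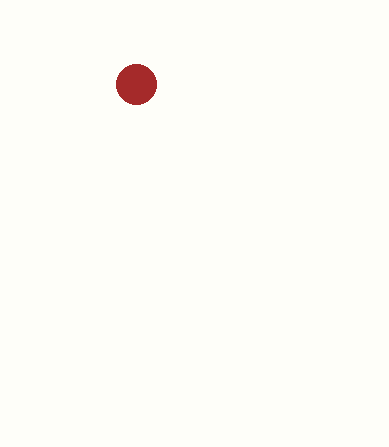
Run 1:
x = 136; y = 84; r = 20; c = 'brown'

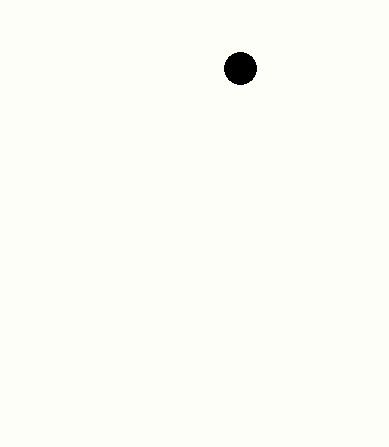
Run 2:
x = 240; y = 68; r = 16; c = 'black'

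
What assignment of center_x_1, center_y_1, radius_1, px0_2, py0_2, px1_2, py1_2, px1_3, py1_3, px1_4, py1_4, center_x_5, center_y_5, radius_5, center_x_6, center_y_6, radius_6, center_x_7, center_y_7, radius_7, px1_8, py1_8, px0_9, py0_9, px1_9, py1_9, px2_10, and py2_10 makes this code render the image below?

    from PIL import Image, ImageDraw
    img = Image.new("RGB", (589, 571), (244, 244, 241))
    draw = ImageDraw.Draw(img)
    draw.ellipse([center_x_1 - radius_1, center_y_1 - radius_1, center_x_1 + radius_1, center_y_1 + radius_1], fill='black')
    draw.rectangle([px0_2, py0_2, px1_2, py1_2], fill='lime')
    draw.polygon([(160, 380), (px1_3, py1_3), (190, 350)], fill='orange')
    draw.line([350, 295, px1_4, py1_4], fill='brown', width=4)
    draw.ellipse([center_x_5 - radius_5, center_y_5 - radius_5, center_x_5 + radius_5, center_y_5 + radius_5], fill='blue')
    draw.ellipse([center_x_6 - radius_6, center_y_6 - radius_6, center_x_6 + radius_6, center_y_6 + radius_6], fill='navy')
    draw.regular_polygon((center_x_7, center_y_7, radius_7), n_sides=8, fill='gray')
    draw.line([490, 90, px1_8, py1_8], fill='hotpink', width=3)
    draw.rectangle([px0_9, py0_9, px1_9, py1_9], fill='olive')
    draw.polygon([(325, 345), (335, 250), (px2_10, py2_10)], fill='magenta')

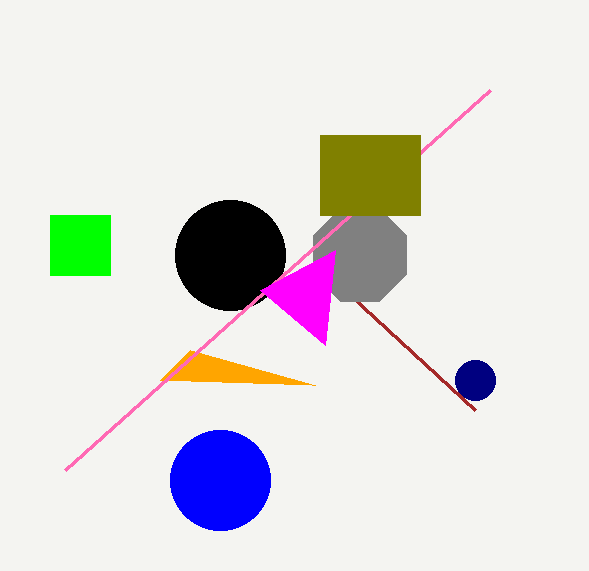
center_x_1 = 230; center_y_1 = 255; radius_1 = 55; px0_2 = 50; py0_2 = 215; px1_2 = 110; py1_2 = 275; px1_3 = 315; py1_3 = 385; px1_4 = 475; py1_4 = 410; center_x_5 = 220; center_y_5 = 480; radius_5 = 50; center_x_6 = 475; center_y_6 = 380; radius_6 = 20; center_x_7 = 360; center_y_7 = 255; radius_7 = 50; px1_8 = 65; py1_8 = 470; px0_9 = 320; py0_9 = 135; px1_9 = 420; py1_9 = 215; px2_10 = 260; py2_10 = 290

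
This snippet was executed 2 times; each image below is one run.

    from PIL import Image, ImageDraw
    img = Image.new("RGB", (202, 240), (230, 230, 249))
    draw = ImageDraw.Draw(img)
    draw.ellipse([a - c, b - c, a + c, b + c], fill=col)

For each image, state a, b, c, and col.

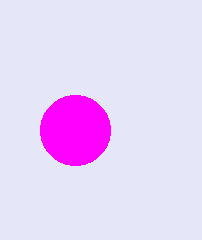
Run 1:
a = 75, b = 130, c = 35, col = 'magenta'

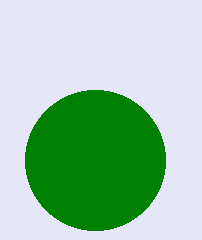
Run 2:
a = 95
b = 160
c = 70
col = 'green'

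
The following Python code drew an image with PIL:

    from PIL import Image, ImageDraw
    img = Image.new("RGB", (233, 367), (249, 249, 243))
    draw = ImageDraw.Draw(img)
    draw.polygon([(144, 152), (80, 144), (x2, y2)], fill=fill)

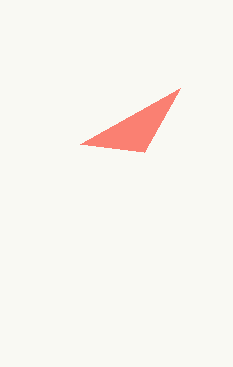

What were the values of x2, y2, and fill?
x2 = 180
y2 = 88
fill = 'salmon'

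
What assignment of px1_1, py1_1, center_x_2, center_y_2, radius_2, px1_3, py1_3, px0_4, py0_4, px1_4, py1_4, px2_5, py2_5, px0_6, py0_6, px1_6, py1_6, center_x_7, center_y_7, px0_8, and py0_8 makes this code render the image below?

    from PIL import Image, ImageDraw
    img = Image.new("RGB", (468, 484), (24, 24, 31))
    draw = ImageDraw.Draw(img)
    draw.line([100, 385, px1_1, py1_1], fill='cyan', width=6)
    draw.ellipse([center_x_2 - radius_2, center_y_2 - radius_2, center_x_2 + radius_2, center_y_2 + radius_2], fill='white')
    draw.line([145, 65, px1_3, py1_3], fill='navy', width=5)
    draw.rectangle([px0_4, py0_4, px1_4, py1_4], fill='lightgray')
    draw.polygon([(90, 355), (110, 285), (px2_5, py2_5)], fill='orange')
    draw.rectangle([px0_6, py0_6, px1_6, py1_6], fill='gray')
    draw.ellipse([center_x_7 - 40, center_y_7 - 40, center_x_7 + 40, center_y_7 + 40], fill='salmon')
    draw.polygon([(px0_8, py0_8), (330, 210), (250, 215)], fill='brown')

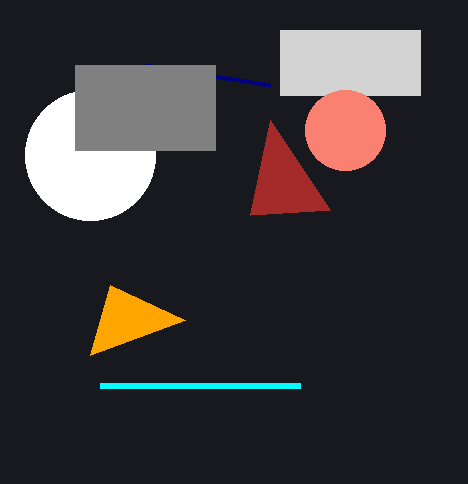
px1_1 = 300; py1_1 = 385; center_x_2 = 90; center_y_2 = 155; radius_2 = 65; px1_3 = 270; py1_3 = 85; px0_4 = 280; py0_4 = 30; px1_4 = 420; py1_4 = 95; px2_5 = 185; py2_5 = 320; px0_6 = 75; py0_6 = 65; px1_6 = 215; py1_6 = 150; center_x_7 = 345; center_y_7 = 130; px0_8 = 270; py0_8 = 120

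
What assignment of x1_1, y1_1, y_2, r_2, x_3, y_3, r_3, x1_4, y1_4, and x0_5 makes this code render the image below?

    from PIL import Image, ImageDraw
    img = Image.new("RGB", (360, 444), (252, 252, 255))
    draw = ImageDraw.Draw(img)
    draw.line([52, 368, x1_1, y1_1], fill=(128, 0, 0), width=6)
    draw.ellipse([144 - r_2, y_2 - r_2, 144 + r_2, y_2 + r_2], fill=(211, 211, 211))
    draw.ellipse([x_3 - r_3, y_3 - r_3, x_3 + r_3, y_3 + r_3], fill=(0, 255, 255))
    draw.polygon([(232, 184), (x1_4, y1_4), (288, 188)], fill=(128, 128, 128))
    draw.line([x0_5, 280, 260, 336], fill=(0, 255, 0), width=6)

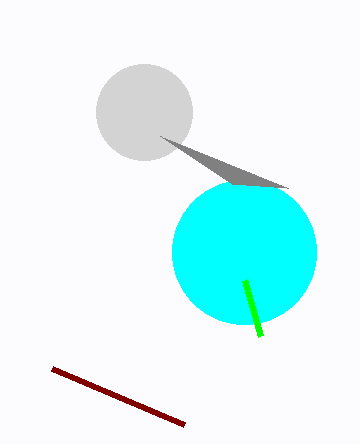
x1_1 = 184; y1_1 = 424; y_2 = 112; r_2 = 48; x_3 = 244; y_3 = 252; r_3 = 72; x1_4 = 160; y1_4 = 136; x0_5 = 244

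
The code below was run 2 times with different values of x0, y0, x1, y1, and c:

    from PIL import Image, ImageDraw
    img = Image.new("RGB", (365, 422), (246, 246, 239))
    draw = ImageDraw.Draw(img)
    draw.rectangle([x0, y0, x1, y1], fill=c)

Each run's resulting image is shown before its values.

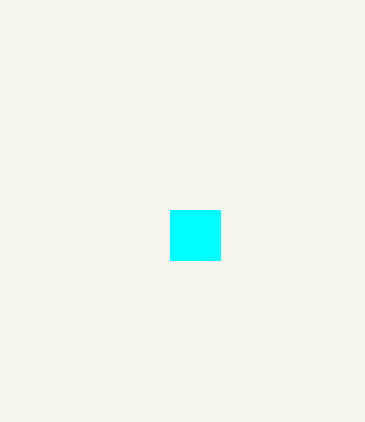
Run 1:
x0 = 170, y0 = 210, x1 = 220, y1 = 260, c = 'cyan'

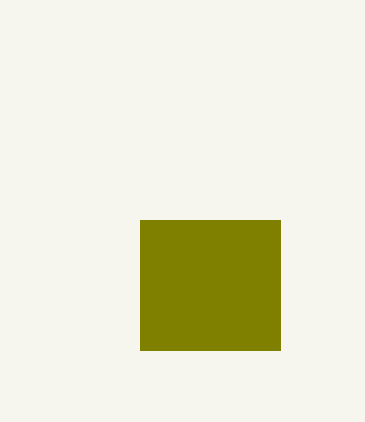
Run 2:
x0 = 140
y0 = 220
x1 = 280
y1 = 350
c = 'olive'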